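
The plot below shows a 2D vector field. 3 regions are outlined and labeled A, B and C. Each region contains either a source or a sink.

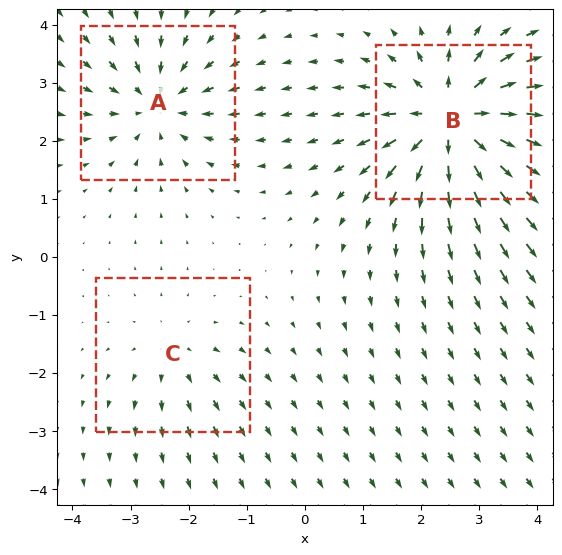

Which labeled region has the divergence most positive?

Divergence at each region's feature centre — A: about -3, B: about +6, C: about +2. Region B is most positive.

B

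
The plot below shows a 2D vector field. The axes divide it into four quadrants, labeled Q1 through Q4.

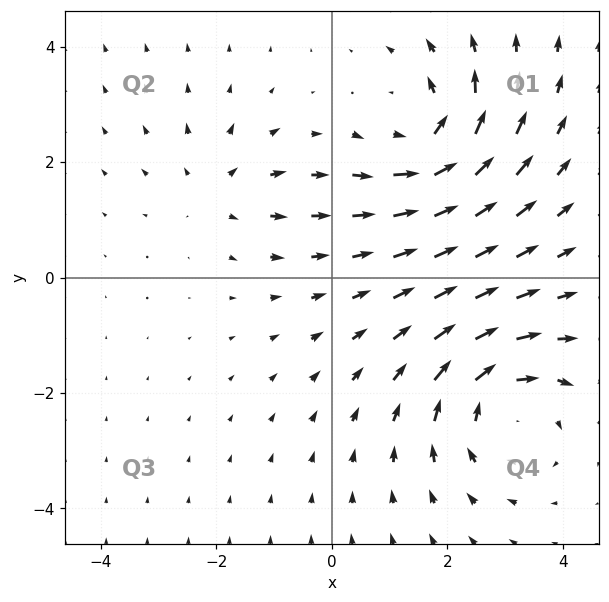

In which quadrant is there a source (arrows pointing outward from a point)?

The source sits at approximately (-2.0, 1.5), which lies in quadrant Q2. The divergence there is about +3, positive as expected for a source.

Q2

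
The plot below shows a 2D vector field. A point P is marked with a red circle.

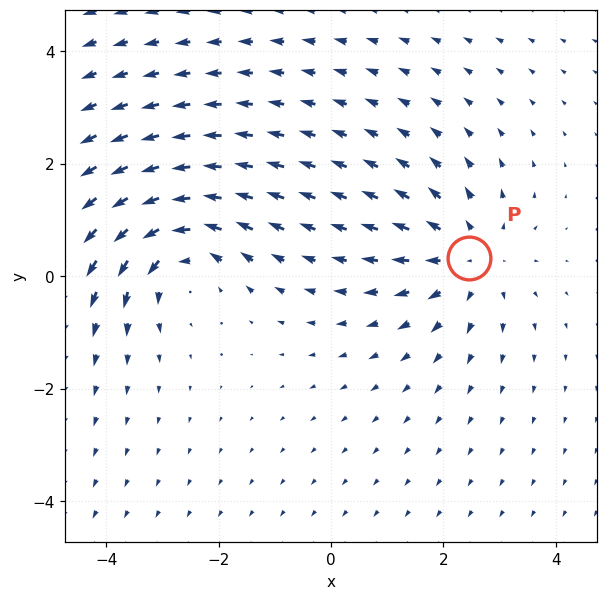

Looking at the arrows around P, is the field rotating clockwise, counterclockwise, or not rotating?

not rotating

Near P at (2.5, 0.3) the arrows show no circulation. The curl there is ≈0.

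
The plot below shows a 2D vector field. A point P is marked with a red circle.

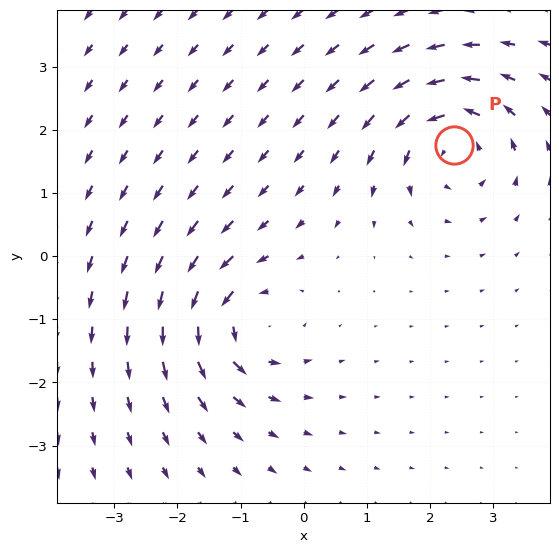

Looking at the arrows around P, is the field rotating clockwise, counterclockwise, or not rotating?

Near P at (2.4, 1.8) the arrows circulate counterclockwise. The curl (z-component) there is about +5; positive curl means counterclockwise rotation.

counterclockwise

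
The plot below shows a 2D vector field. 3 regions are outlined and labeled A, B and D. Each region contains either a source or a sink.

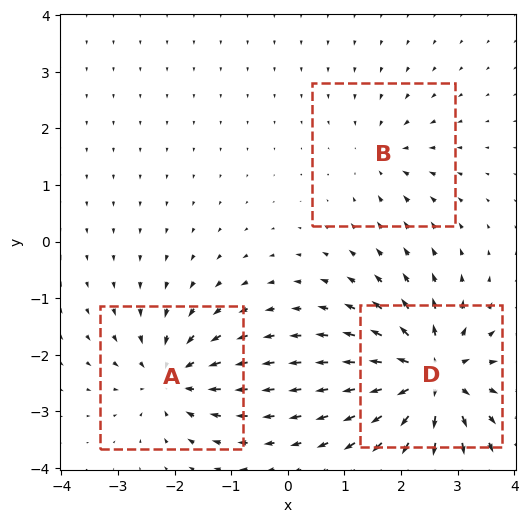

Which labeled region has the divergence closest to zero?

Divergence at each region's feature centre — A: about -4, B: about -2, D: about +6. Region B is closest to zero.

B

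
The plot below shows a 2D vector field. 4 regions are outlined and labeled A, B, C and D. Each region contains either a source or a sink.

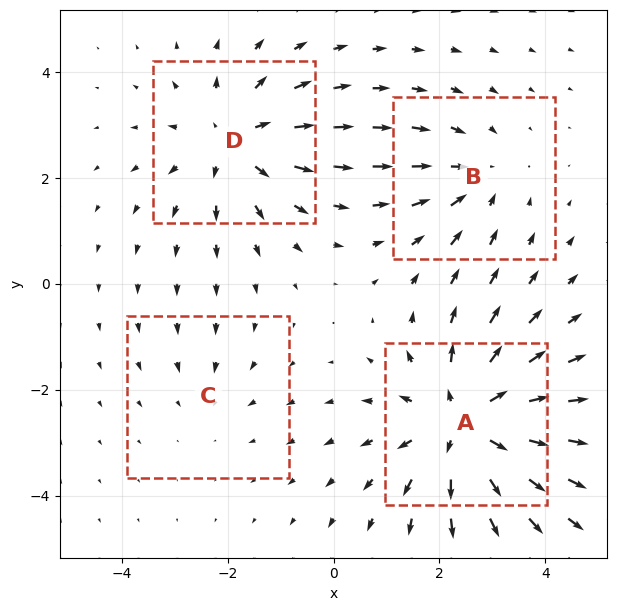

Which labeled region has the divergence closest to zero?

Divergence at each region's feature centre — A: about +6, B: about -3, C: about -2, D: about +4. Region C is closest to zero.

C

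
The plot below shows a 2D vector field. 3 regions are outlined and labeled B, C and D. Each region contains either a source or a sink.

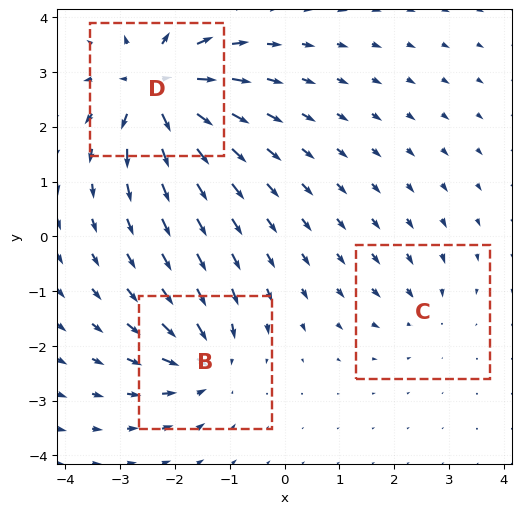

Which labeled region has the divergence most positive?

D

Divergence at each region's feature centre — B: about -4, C: about -2, D: about +6. Region D is most positive.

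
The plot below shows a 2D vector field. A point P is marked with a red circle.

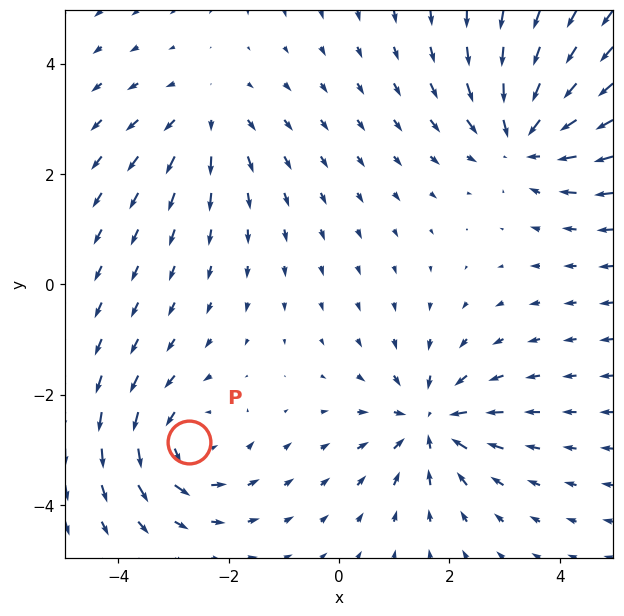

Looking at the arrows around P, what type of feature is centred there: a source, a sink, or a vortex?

vortex

At P (-2.7, -2.9) the arrows circulate counterclockwise. Divergence ≈0, curl about +4 — near-zero divergence with nonzero curl is a vortex.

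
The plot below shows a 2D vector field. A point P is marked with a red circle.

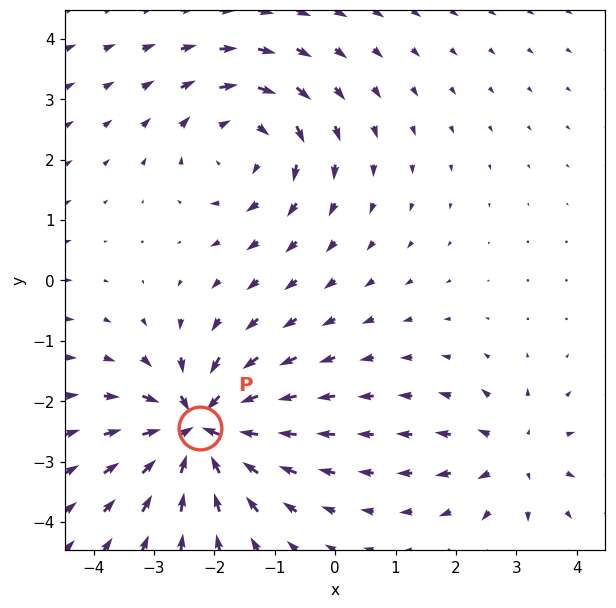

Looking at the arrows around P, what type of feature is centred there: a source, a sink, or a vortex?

At P (-2.2, -2.4) the arrows converge inward. Divergence about -7, curl ≈0 — negative divergence with near-zero curl is a sink.

sink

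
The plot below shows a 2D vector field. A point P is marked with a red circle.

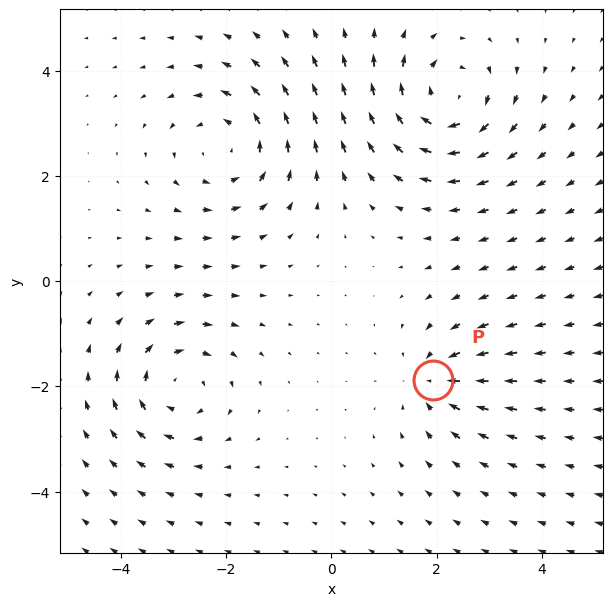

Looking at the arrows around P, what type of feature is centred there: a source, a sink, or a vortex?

At P (1.9, -1.9) the arrows converge inward. Divergence about -3, curl ≈0 — negative divergence with near-zero curl is a sink.

sink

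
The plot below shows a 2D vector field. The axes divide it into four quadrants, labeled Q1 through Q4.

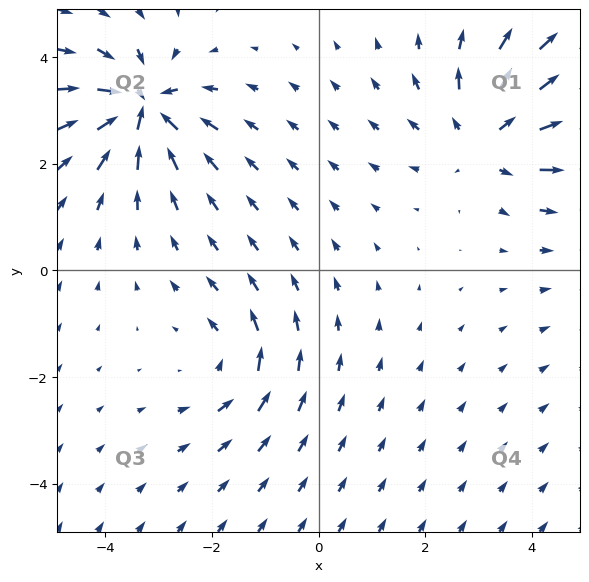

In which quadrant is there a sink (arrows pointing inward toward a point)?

Q2

The sink sits at approximately (-3.3, 3.1), which lies in quadrant Q2. The divergence there is about -5, negative as expected for a sink.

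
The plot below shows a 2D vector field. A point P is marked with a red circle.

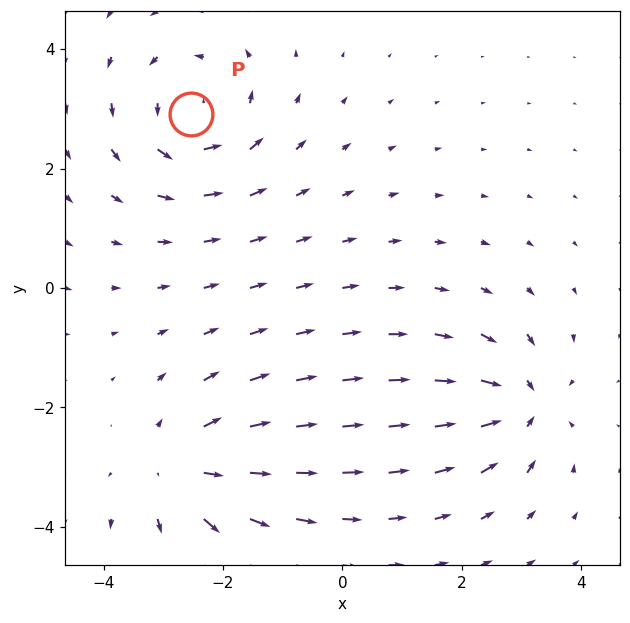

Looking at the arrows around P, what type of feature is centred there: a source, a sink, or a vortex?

At P (-2.5, 2.9) the arrows circulate counterclockwise. Divergence ≈0, curl about +5 — near-zero divergence with nonzero curl is a vortex.

vortex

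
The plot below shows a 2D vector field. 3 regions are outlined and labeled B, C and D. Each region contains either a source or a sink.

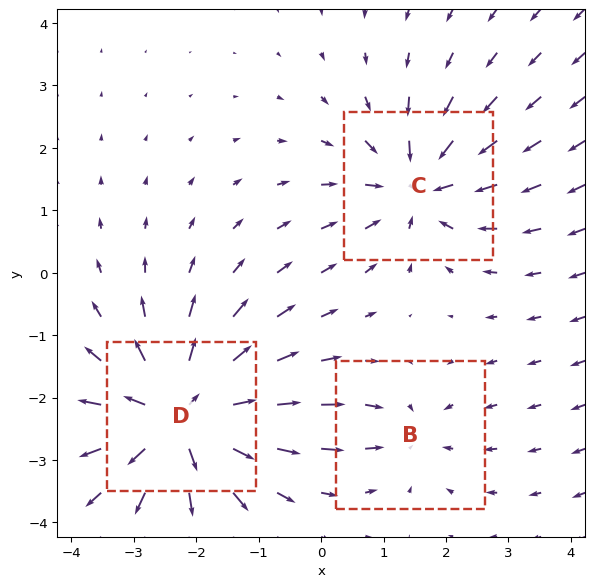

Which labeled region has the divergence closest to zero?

Divergence at each region's feature centre — B: about -2, C: about -4, D: about +5. Region B is closest to zero.

B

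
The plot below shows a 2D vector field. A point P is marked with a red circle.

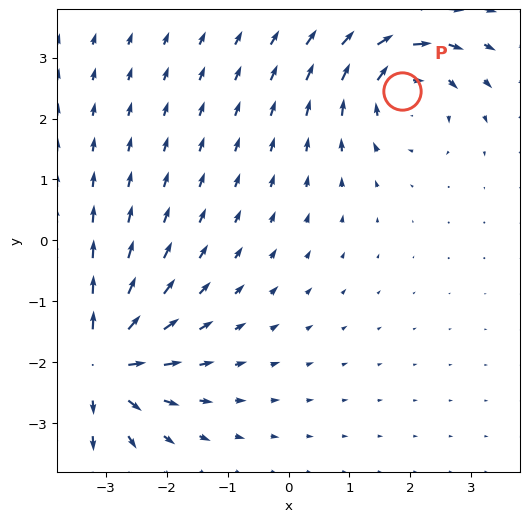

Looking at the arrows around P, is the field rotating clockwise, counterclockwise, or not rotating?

clockwise

Near P at (1.9, 2.5) the arrows circulate clockwise. The curl (z-component) there is about -4; negative curl means clockwise rotation.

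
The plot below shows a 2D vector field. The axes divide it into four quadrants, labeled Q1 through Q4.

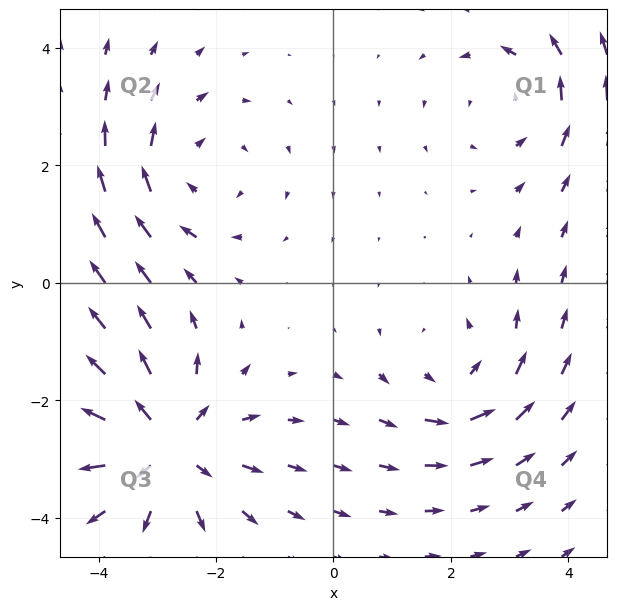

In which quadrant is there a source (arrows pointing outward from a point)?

Q3

The source sits at approximately (-2.9, -2.8), which lies in quadrant Q3. The divergence there is about +4, positive as expected for a source.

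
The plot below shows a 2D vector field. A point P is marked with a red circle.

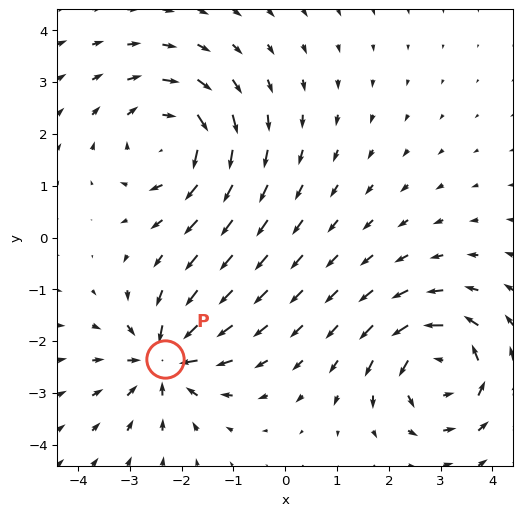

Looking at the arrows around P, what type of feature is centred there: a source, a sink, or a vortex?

At P (-2.3, -2.3) the arrows converge inward. Divergence about -6, curl ≈0 — negative divergence with near-zero curl is a sink.

sink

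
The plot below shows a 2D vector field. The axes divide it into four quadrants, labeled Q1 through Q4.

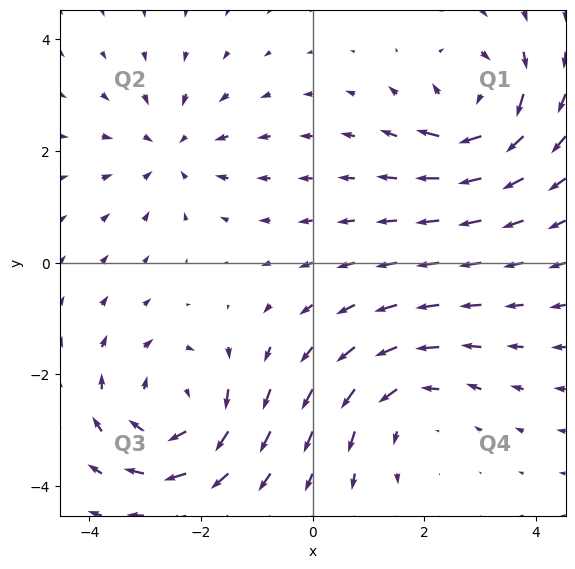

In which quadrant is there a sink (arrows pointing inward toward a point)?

The sink sits at approximately (-2.5, 2.0), which lies in quadrant Q2. The divergence there is about -3, negative as expected for a sink.

Q2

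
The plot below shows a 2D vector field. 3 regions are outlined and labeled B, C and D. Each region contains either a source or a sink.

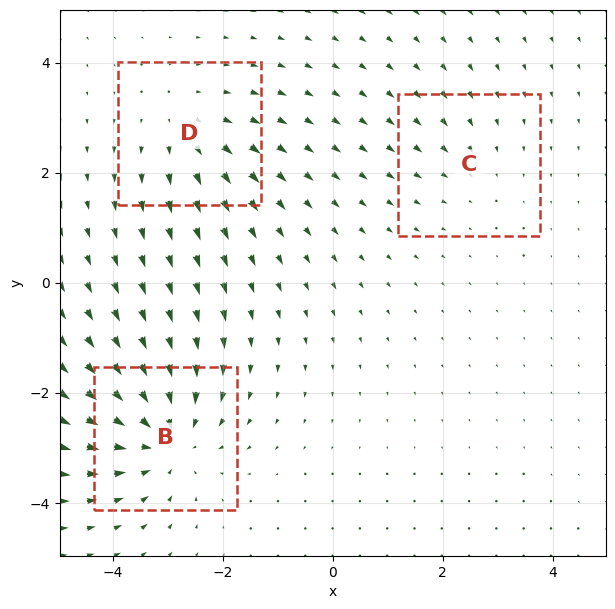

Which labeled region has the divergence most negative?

B

Divergence at each region's feature centre — B: about -5, C: about -2, D: about +3. Region B is most negative.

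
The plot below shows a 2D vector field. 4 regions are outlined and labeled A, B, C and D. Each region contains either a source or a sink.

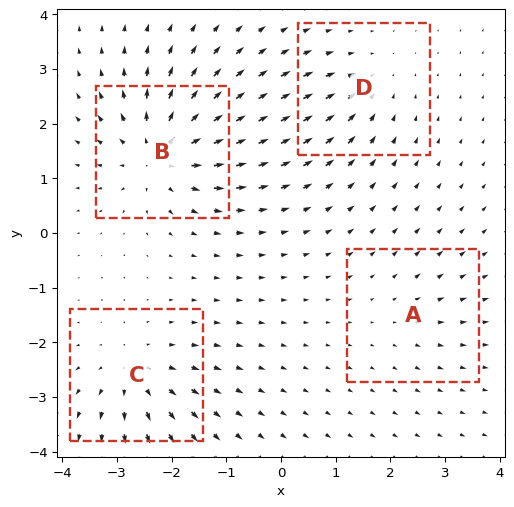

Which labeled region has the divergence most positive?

B

Divergence at each region's feature centre — A: about +2, B: about +7, C: about +5, D: about -4. Region B is most positive.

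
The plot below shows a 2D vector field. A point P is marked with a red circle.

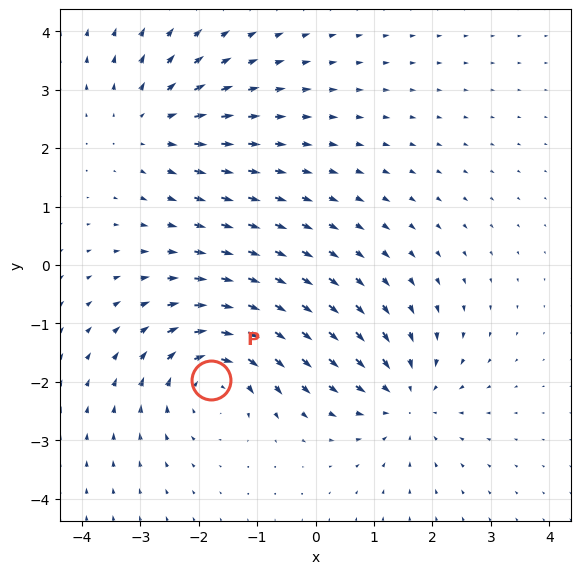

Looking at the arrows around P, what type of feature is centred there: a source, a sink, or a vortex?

At P (-1.8, -2.0) the arrows circulate clockwise. Divergence ≈0, curl about -5 — near-zero divergence with nonzero curl is a vortex.

vortex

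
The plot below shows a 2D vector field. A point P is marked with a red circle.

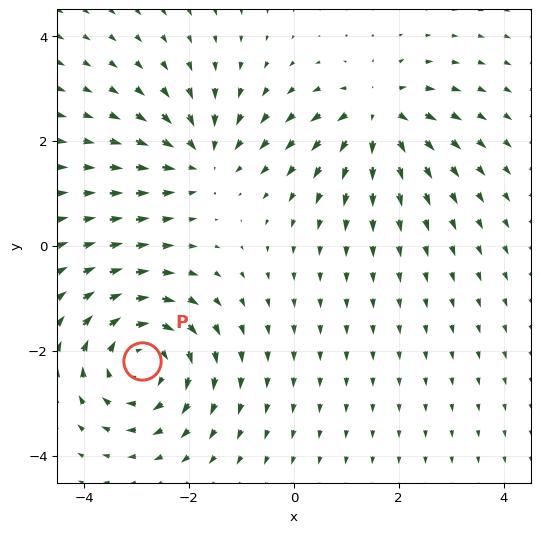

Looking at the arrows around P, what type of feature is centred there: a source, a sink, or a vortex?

vortex

At P (-2.9, -2.2) the arrows circulate clockwise. Divergence ≈0, curl about -4 — near-zero divergence with nonzero curl is a vortex.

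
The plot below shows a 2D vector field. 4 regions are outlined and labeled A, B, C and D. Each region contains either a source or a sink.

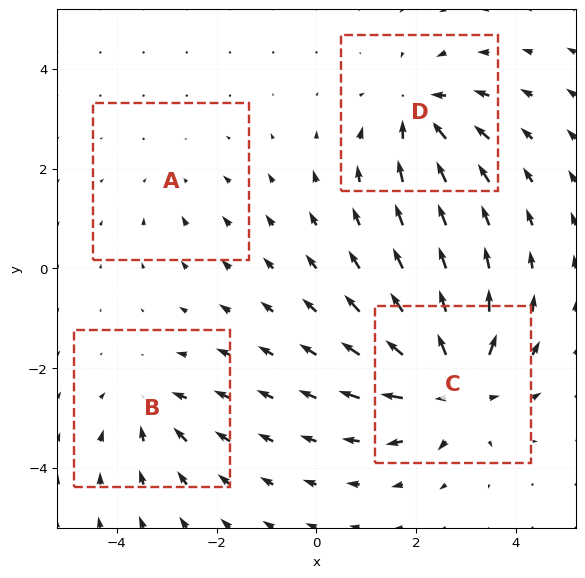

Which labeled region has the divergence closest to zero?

Divergence at each region's feature centre — A: about -2, B: about -4, C: about +7, D: about -5. Region A is closest to zero.

A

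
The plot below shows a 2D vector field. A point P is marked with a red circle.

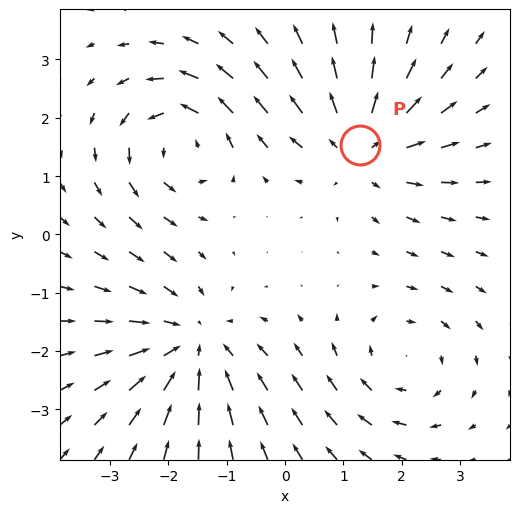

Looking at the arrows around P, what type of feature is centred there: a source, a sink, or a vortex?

At P (1.3, 1.5) the arrows spread outward. Divergence about +4, curl ≈0 — positive divergence with near-zero curl is a source.

source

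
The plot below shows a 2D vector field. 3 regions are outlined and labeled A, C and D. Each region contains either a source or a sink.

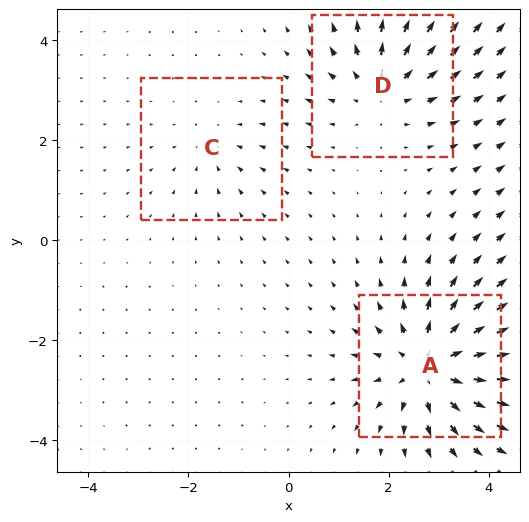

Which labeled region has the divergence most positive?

Divergence at each region's feature centre — A: about +5, C: about -2, D: about +4. Region A is most positive.

A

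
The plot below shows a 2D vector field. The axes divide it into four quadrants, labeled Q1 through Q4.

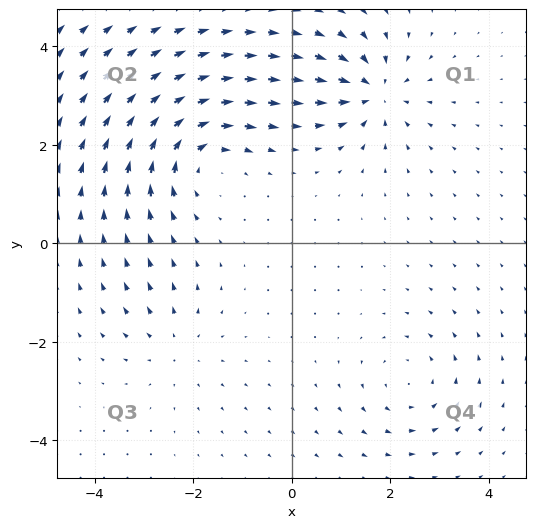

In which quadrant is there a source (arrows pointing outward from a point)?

Q3

The source sits at approximately (-2.3, -2.1), which lies in quadrant Q3. The divergence there is about +3, positive as expected for a source.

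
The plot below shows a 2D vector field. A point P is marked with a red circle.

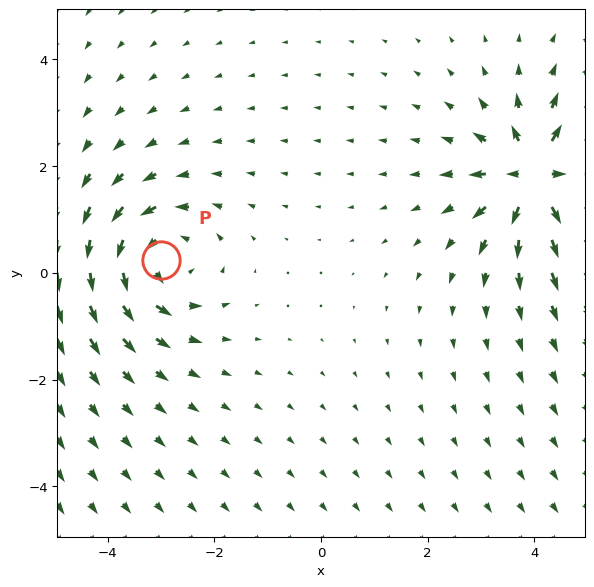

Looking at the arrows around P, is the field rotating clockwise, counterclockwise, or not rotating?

counterclockwise

Near P at (-3.0, 0.2) the arrows circulate counterclockwise. The curl (z-component) there is about +5; positive curl means counterclockwise rotation.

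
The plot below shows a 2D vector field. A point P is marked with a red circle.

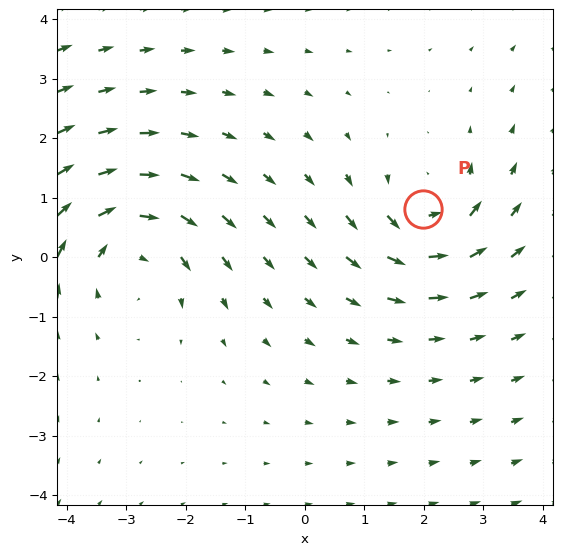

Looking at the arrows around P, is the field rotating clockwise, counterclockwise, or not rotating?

Near P at (2.0, 0.8) the arrows circulate counterclockwise. The curl (z-component) there is about +4; positive curl means counterclockwise rotation.

counterclockwise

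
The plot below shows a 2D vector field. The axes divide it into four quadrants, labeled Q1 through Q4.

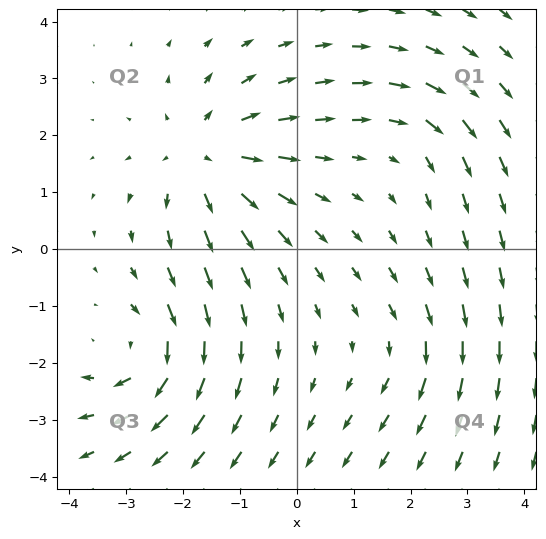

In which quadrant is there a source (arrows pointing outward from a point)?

Q2

The source sits at approximately (-1.6, 1.6), which lies in quadrant Q2. The divergence there is about +5, positive as expected for a source.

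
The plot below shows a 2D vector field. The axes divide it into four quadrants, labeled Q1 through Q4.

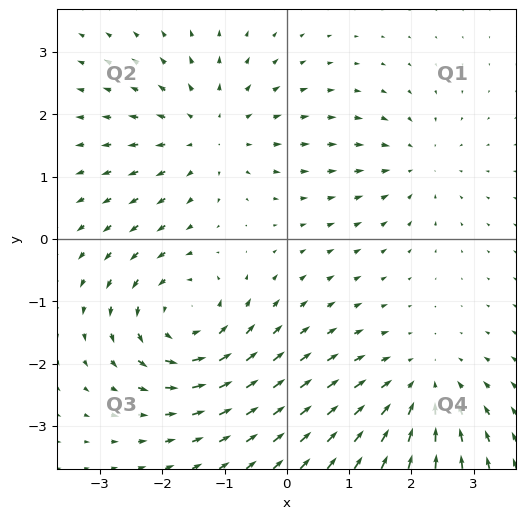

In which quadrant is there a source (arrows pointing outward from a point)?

Q2

The source sits at approximately (-1.2, 1.7), which lies in quadrant Q2. The divergence there is about +4, positive as expected for a source.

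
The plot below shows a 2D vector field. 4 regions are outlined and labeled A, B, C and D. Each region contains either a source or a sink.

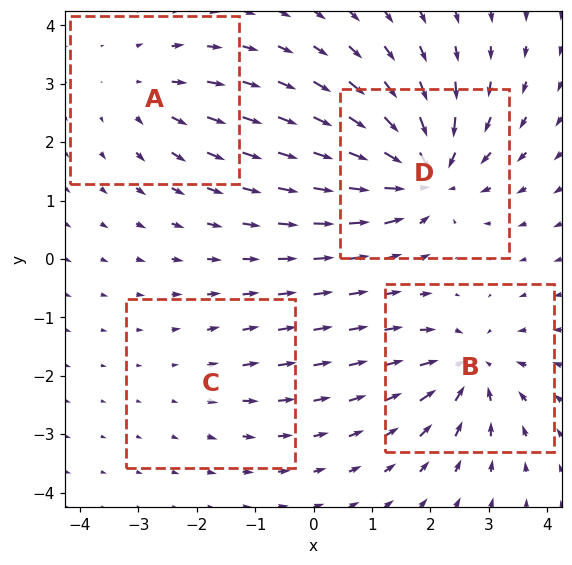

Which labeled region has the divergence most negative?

Divergence at each region's feature centre — A: about +3, B: about -6, C: about +2, D: about -8. Region D is most negative.

D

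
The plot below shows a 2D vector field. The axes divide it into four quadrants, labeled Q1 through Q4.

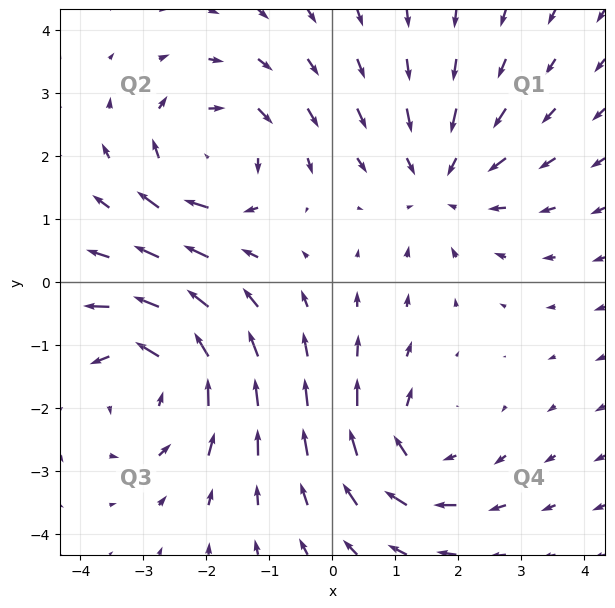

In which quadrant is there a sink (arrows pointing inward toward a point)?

The sink sits at approximately (1.7, 1.6), which lies in quadrant Q1. The divergence there is about -3, negative as expected for a sink.

Q1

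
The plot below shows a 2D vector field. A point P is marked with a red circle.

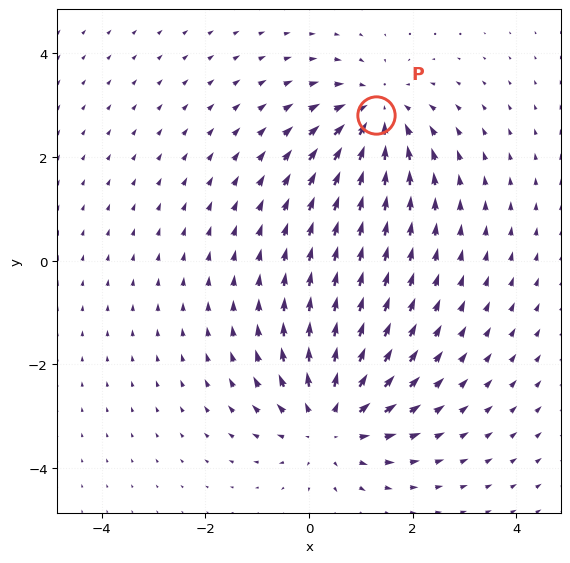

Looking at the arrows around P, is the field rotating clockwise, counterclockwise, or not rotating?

Near P at (1.3, 2.8) the arrows show no circulation. The curl there is ≈0.

not rotating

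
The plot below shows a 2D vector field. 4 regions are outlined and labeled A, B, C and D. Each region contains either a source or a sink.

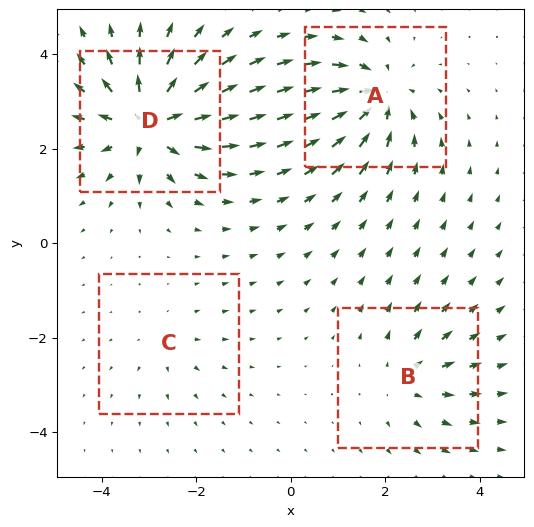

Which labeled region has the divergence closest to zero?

C

Divergence at each region's feature centre — A: about -6, B: about +4, C: about +2, D: about +9. Region C is closest to zero.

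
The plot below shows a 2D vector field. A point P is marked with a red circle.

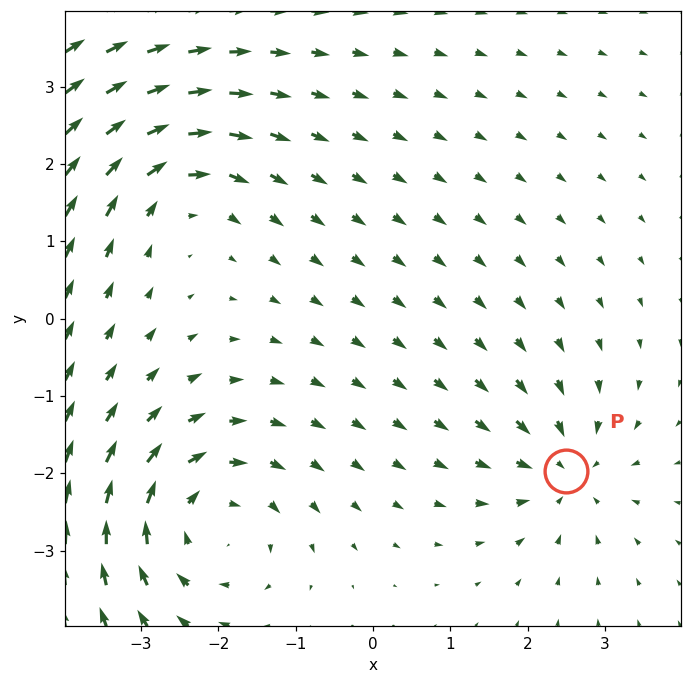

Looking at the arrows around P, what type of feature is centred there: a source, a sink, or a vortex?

At P (2.5, -2.0) the arrows converge inward. Divergence about -4, curl ≈0 — negative divergence with near-zero curl is a sink.

sink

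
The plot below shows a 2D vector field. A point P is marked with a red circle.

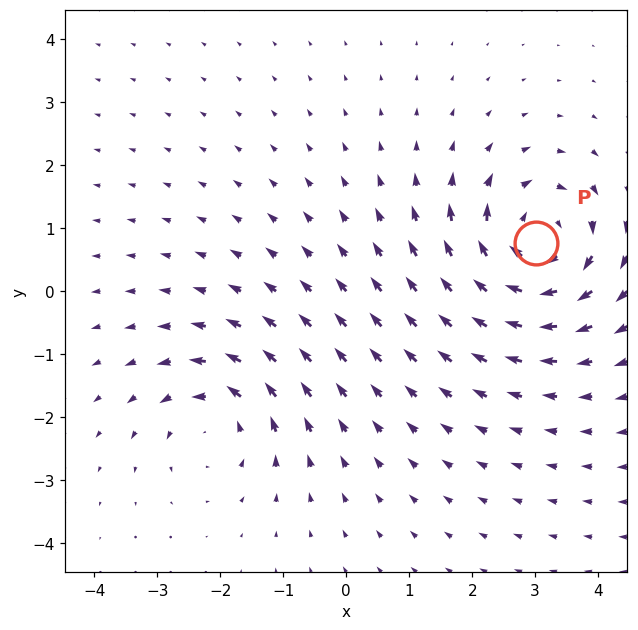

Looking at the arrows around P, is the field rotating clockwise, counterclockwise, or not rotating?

clockwise

Near P at (3.0, 0.8) the arrows circulate clockwise. The curl (z-component) there is about -6; negative curl means clockwise rotation.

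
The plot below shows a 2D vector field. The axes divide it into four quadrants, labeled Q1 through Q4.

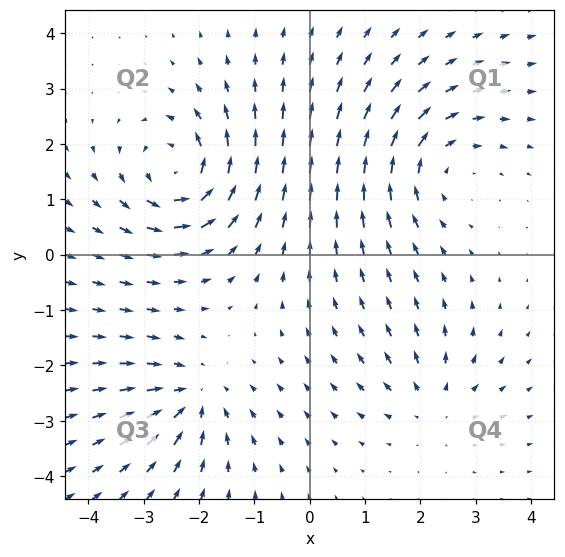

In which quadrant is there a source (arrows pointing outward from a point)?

The source sits at approximately (2.2, -2.7), which lies in quadrant Q4. The divergence there is about +3, positive as expected for a source.

Q4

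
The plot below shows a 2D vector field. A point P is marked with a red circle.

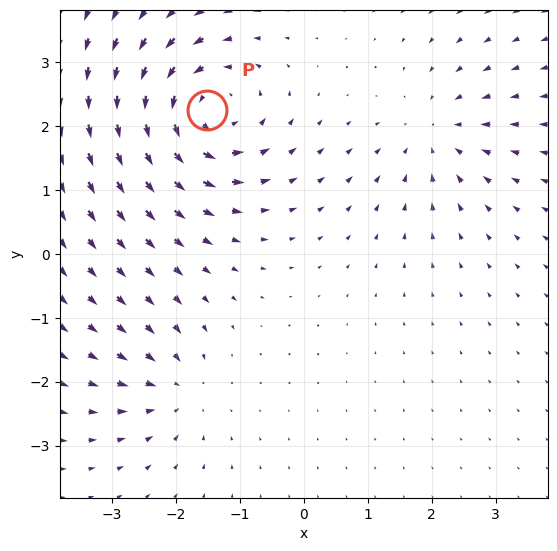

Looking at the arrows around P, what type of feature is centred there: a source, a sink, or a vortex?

vortex

At P (-1.5, 2.2) the arrows circulate counterclockwise. Divergence ≈0, curl about +6 — near-zero divergence with nonzero curl is a vortex.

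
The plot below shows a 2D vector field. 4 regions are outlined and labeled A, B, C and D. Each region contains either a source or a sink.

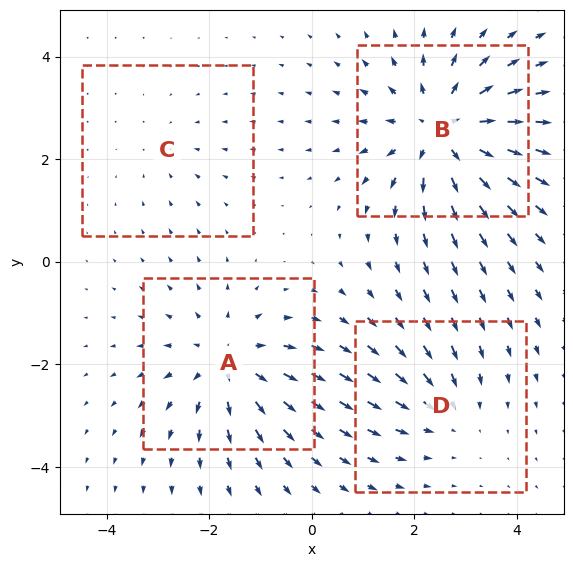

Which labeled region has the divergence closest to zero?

C

Divergence at each region's feature centre — A: about +5, B: about +6, C: about -2, D: about -3. Region C is closest to zero.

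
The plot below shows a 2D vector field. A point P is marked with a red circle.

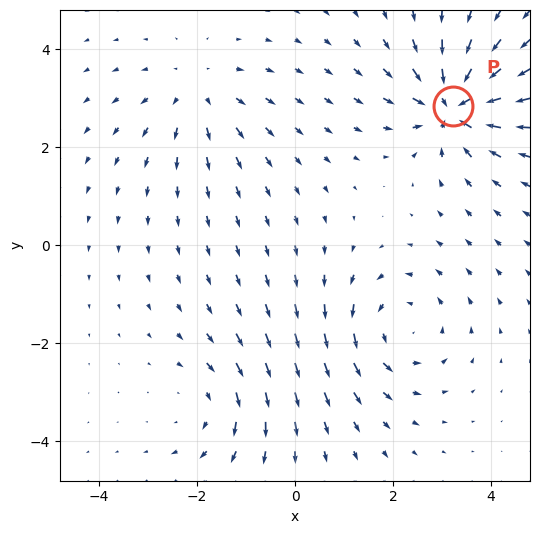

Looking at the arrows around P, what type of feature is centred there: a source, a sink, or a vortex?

At P (3.2, 2.8) the arrows converge inward. Divergence about -6, curl ≈0 — negative divergence with near-zero curl is a sink.

sink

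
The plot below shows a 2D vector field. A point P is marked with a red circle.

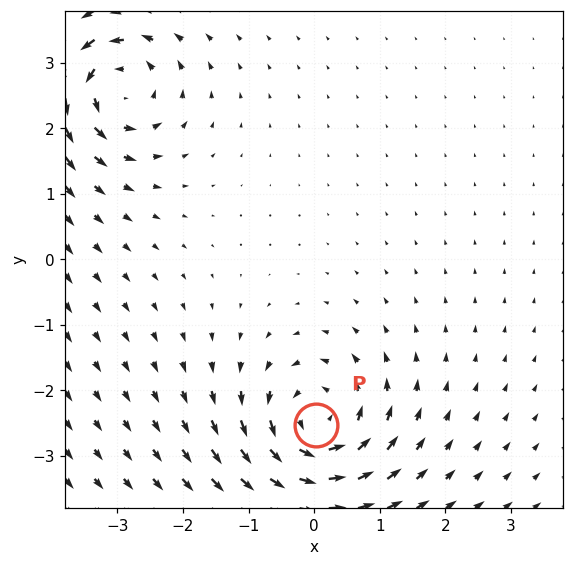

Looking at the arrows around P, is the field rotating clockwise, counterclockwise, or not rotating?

Near P at (0.0, -2.5) the arrows circulate counterclockwise. The curl (z-component) there is about +6; positive curl means counterclockwise rotation.

counterclockwise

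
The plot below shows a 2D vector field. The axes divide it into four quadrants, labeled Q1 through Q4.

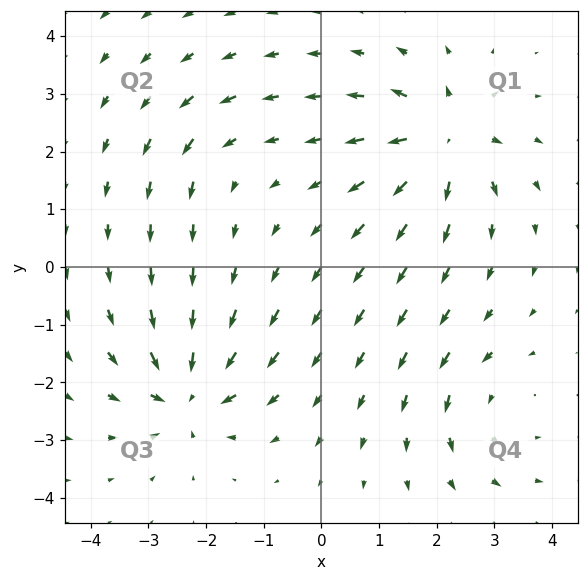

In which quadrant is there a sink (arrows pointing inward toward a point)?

The sink sits at approximately (-2.3, -2.2), which lies in quadrant Q3. The divergence there is about -7, negative as expected for a sink.

Q3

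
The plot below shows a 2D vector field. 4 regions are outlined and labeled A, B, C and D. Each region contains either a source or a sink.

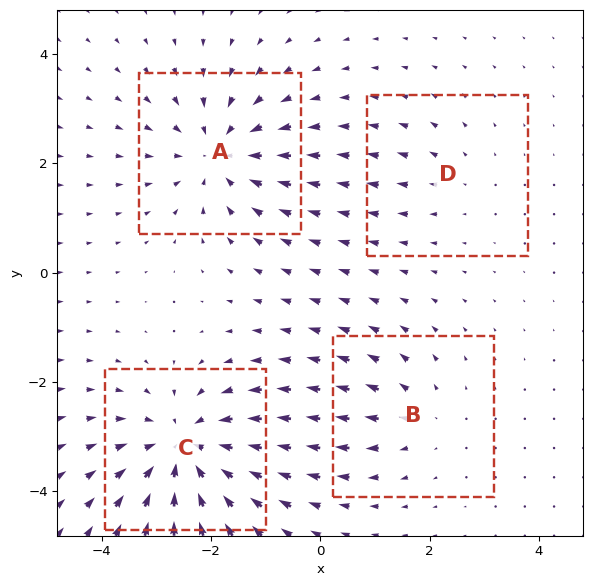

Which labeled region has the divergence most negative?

C

Divergence at each region's feature centre — A: about -5, B: about +3, C: about -6, D: about +2. Region C is most negative.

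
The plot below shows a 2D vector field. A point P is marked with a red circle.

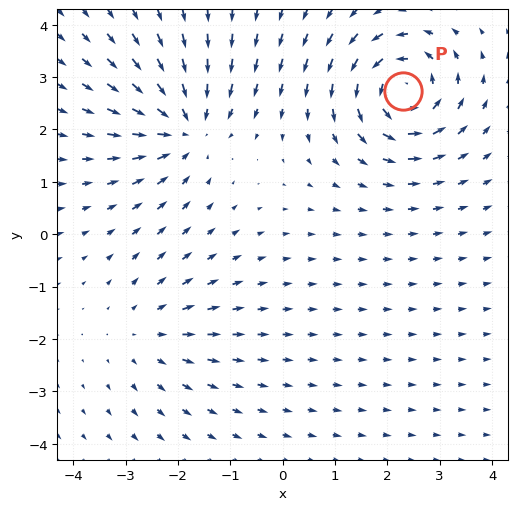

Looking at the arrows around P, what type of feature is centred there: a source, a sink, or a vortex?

At P (2.3, 2.7) the arrows circulate counterclockwise. Divergence ≈0, curl about +6 — near-zero divergence with nonzero curl is a vortex.

vortex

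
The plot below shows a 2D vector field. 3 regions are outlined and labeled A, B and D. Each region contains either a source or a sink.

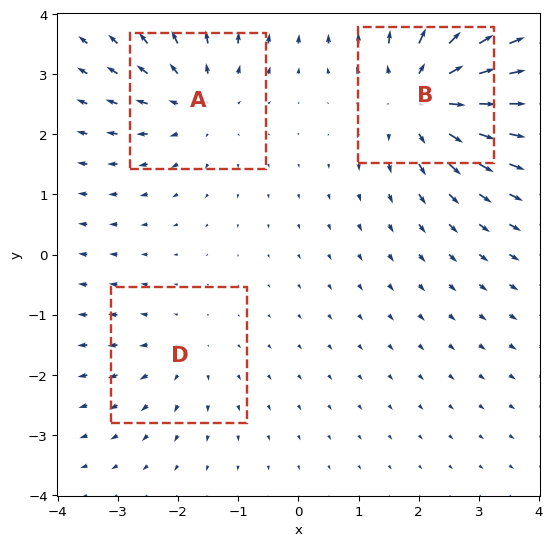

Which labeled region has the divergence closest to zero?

D

Divergence at each region's feature centre — A: about +3, B: about +5, D: about +2. Region D is closest to zero.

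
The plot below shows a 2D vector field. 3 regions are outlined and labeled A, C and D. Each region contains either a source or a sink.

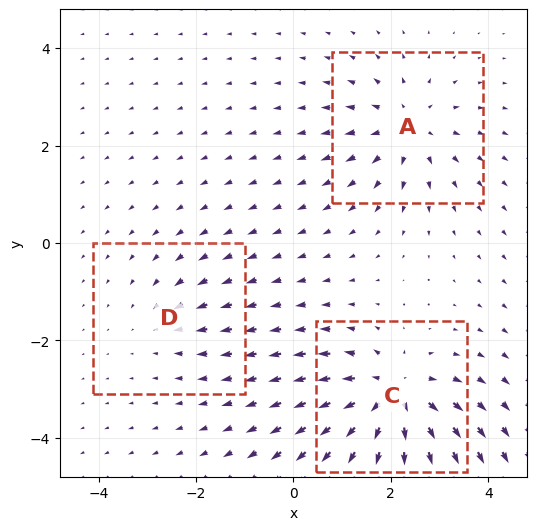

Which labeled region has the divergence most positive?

Divergence at each region's feature centre — A: about +4, C: about +5, D: about -2. Region C is most positive.

C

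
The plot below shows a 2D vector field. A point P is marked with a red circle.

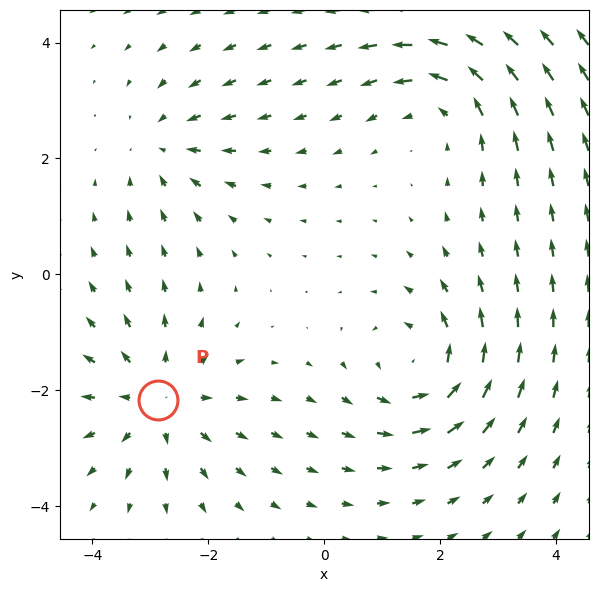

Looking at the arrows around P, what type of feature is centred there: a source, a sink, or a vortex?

source

At P (-2.9, -2.2) the arrows spread outward. Divergence about +4, curl ≈0 — positive divergence with near-zero curl is a source.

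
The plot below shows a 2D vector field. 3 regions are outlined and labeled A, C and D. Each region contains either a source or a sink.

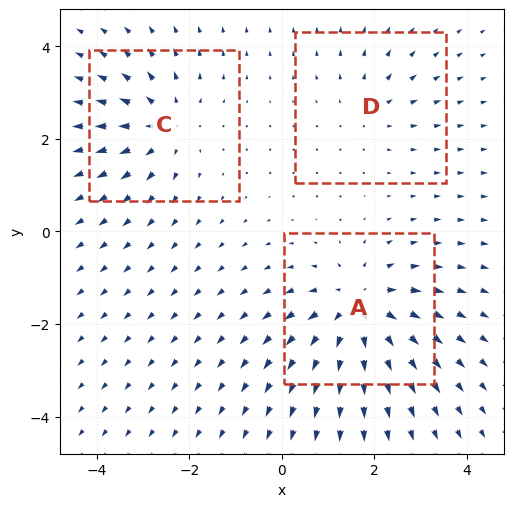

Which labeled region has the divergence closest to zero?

D

Divergence at each region's feature centre — A: about +5, C: about +3, D: about +2. Region D is closest to zero.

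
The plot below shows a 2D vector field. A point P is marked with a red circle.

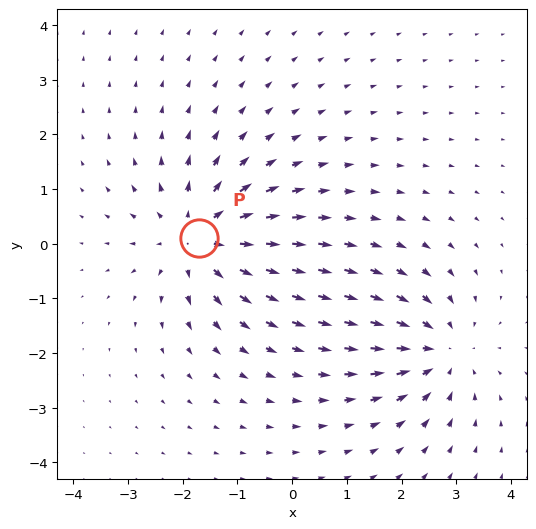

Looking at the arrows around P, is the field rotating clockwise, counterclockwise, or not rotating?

Near P at (-1.7, 0.1) the arrows show no circulation. The curl there is ≈0.

not rotating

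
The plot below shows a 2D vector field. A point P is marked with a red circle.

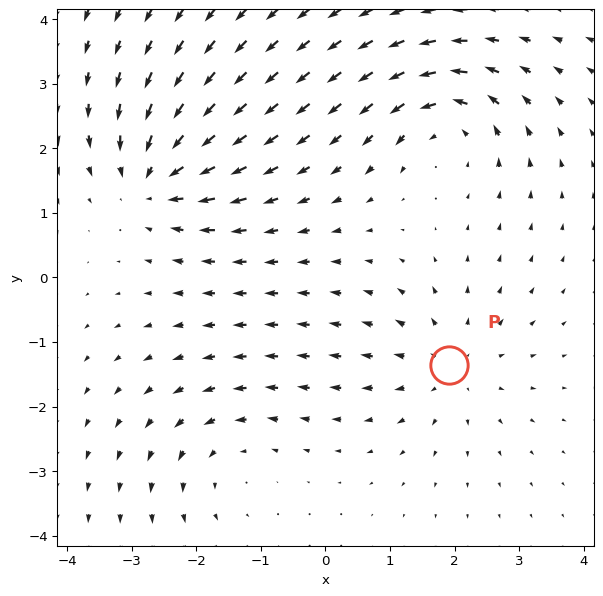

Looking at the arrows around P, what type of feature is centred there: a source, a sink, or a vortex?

source

At P (1.9, -1.4) the arrows spread outward. Divergence about +4, curl ≈0 — positive divergence with near-zero curl is a source.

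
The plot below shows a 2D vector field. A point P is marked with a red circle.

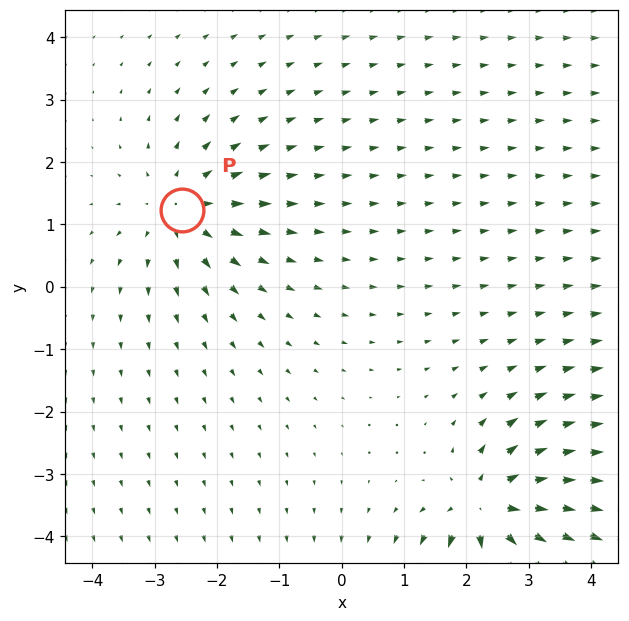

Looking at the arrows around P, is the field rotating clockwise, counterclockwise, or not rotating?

Near P at (-2.6, 1.2) the arrows show no circulation. The curl there is ≈0.

not rotating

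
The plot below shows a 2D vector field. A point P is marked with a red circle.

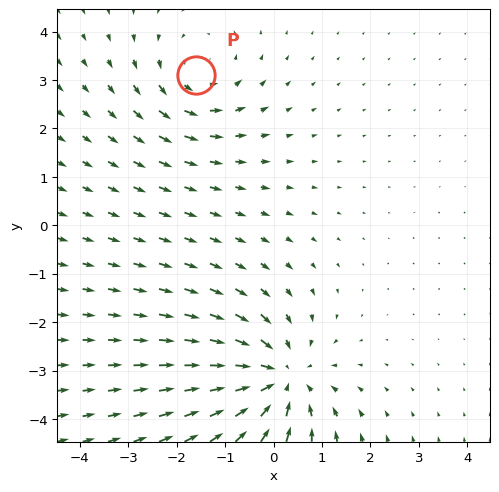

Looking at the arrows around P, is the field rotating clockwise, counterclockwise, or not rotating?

counterclockwise

Near P at (-1.6, 3.1) the arrows circulate counterclockwise. The curl (z-component) there is about +3; positive curl means counterclockwise rotation.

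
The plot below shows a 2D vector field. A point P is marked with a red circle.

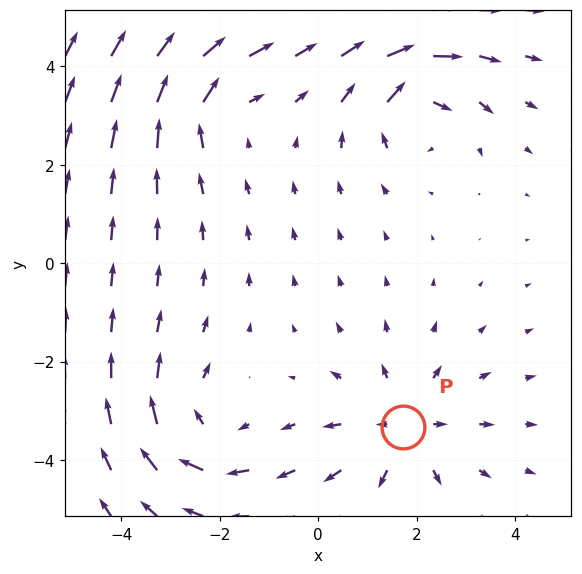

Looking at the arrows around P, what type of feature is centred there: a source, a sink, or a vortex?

source

At P (1.7, -3.3) the arrows spread outward. Divergence about +4, curl ≈0 — positive divergence with near-zero curl is a source.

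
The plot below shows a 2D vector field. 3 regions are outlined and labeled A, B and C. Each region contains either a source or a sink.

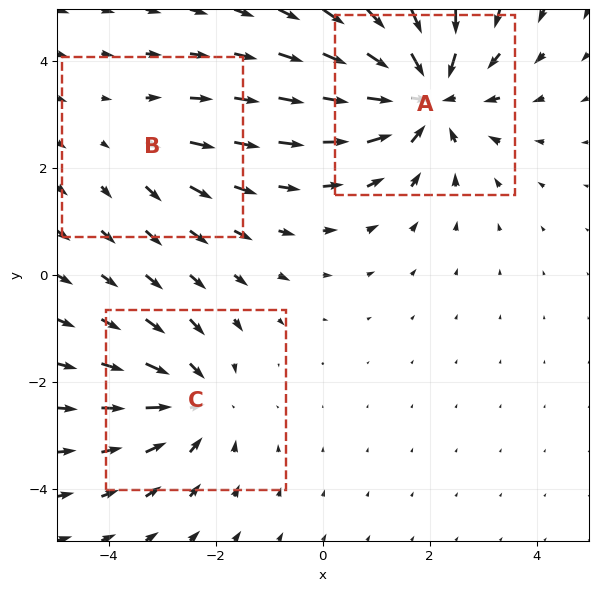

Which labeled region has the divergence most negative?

Divergence at each region's feature centre — A: about -5, B: about +2, C: about -3. Region A is most negative.

A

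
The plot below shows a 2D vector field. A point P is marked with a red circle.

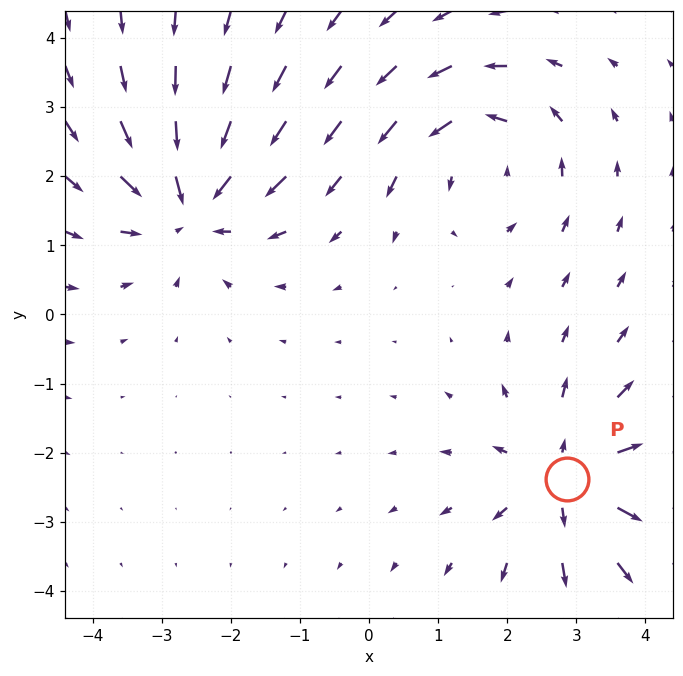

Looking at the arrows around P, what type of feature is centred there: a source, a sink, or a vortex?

At P (2.9, -2.4) the arrows spread outward. Divergence about +4, curl ≈0 — positive divergence with near-zero curl is a source.

source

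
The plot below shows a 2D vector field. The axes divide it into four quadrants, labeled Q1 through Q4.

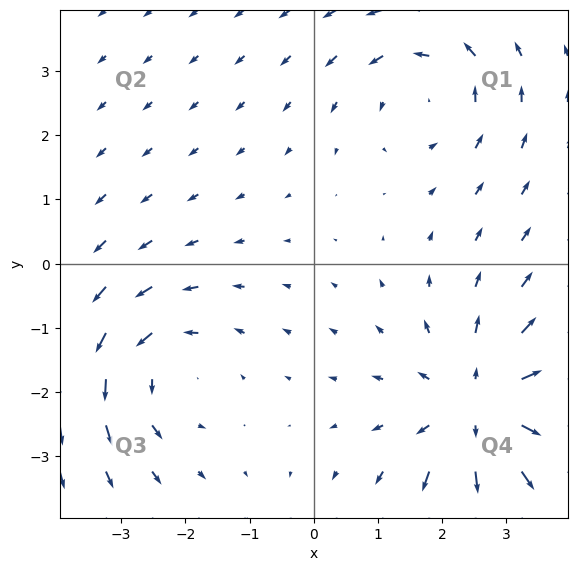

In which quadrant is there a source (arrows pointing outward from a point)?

The source sits at approximately (2.7, -2.3), which lies in quadrant Q4. The divergence there is about +3, positive as expected for a source.

Q4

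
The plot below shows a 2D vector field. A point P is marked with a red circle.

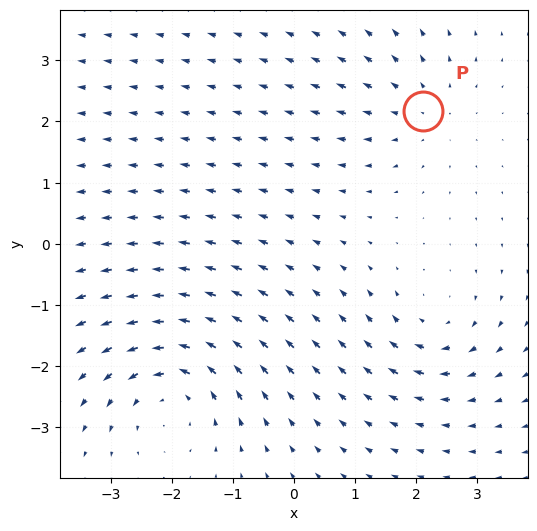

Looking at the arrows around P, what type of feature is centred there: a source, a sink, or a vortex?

source

At P (2.1, 2.2) the arrows spread outward. Divergence about +3, curl ≈0 — positive divergence with near-zero curl is a source.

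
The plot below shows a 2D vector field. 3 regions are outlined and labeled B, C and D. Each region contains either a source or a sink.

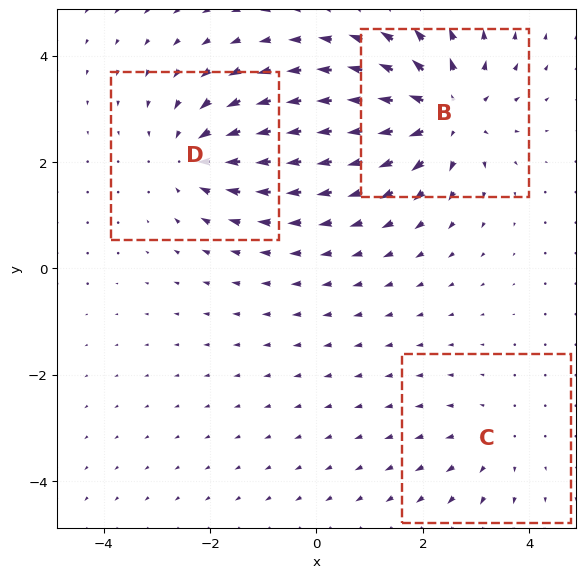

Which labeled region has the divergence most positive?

B

Divergence at each region's feature centre — B: about +5, C: about +2, D: about -3. Region B is most positive.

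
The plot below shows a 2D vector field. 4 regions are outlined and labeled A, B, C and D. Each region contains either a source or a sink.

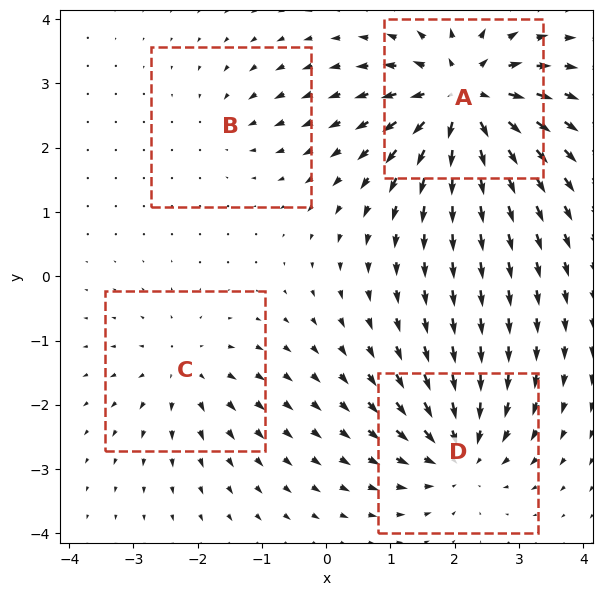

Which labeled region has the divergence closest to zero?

Divergence at each region's feature centre — A: about +9, B: about -2, C: about +4, D: about -6. Region B is closest to zero.

B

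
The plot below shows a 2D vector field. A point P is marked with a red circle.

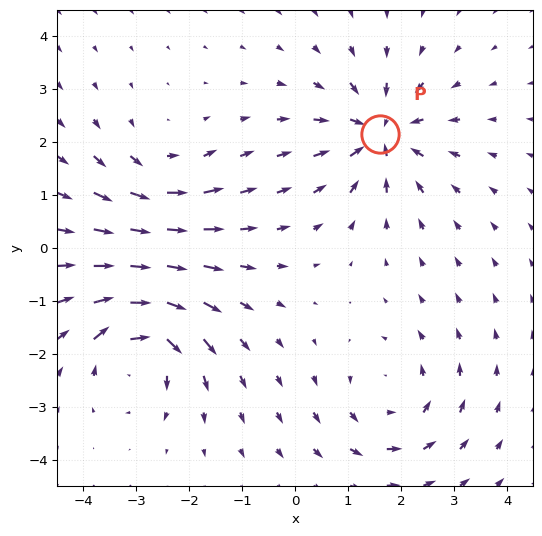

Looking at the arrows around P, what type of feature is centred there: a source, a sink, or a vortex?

sink

At P (1.6, 2.2) the arrows converge inward. Divergence about -6, curl ≈0 — negative divergence with near-zero curl is a sink.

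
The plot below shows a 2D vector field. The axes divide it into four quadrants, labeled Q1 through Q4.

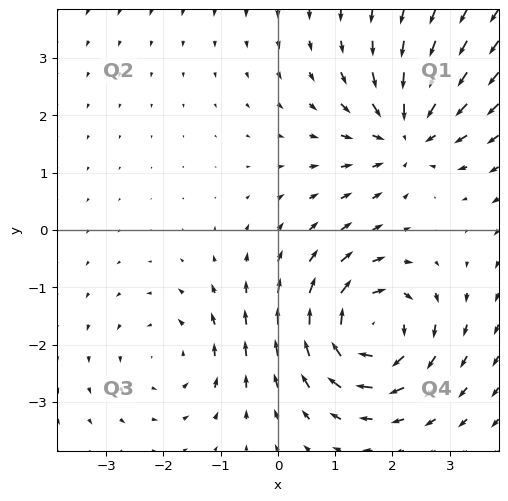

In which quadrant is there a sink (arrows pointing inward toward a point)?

Q1

The sink sits at approximately (2.3, 1.7), which lies in quadrant Q1. The divergence there is about -5, negative as expected for a sink.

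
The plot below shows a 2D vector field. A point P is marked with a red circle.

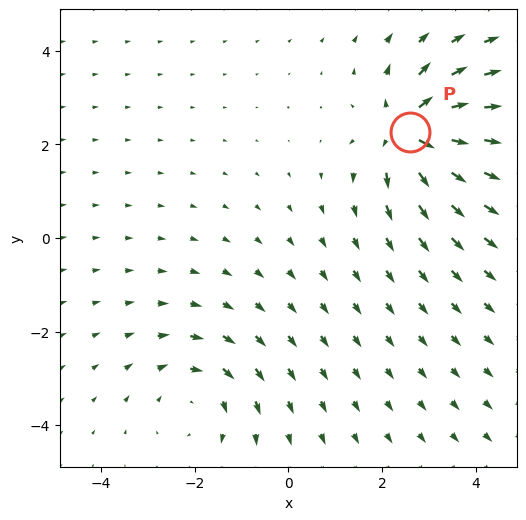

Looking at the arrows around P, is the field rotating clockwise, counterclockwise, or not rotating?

Near P at (2.6, 2.3) the arrows show no circulation. The curl there is ≈0.

not rotating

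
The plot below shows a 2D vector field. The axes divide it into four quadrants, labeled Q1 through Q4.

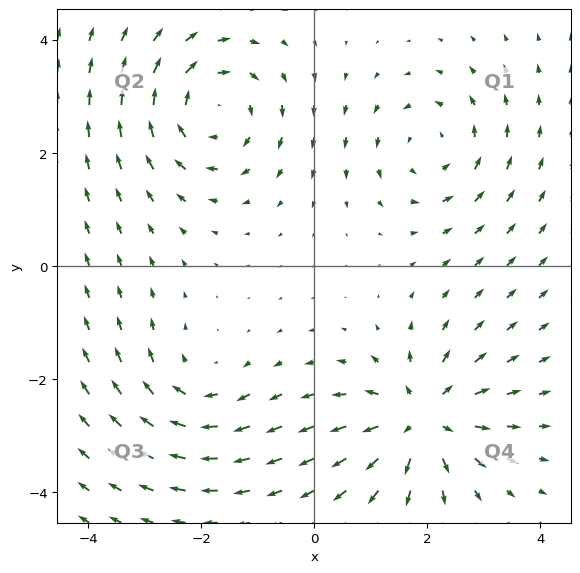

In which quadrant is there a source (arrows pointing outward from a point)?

Q4

The source sits at approximately (1.9, -2.7), which lies in quadrant Q4. The divergence there is about +5, positive as expected for a source.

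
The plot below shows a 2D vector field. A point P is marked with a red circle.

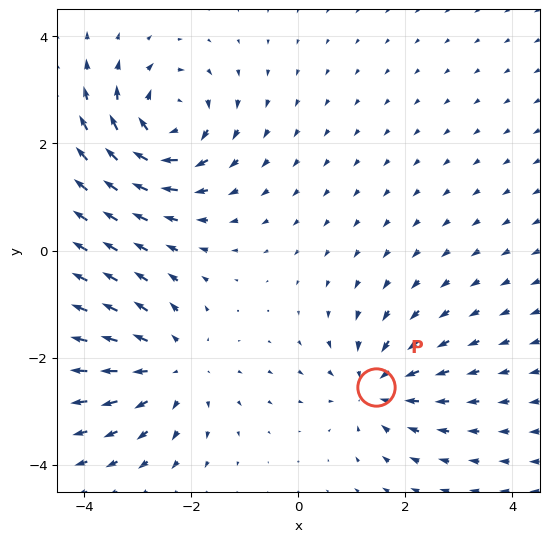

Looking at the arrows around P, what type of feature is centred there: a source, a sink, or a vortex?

sink

At P (1.5, -2.5) the arrows converge inward. Divergence about -3, curl ≈0 — negative divergence with near-zero curl is a sink.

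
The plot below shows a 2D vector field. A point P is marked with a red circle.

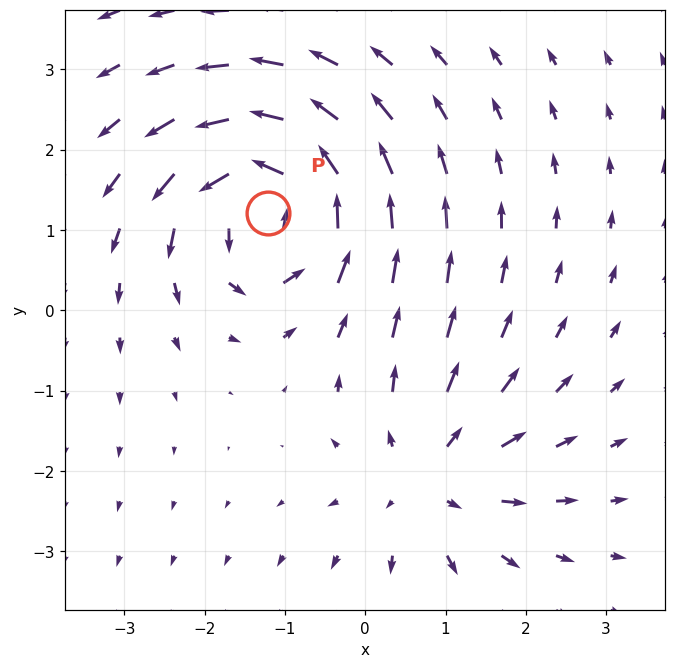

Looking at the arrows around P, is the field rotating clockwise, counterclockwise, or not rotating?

counterclockwise

Near P at (-1.2, 1.2) the arrows circulate counterclockwise. The curl (z-component) there is about +5; positive curl means counterclockwise rotation.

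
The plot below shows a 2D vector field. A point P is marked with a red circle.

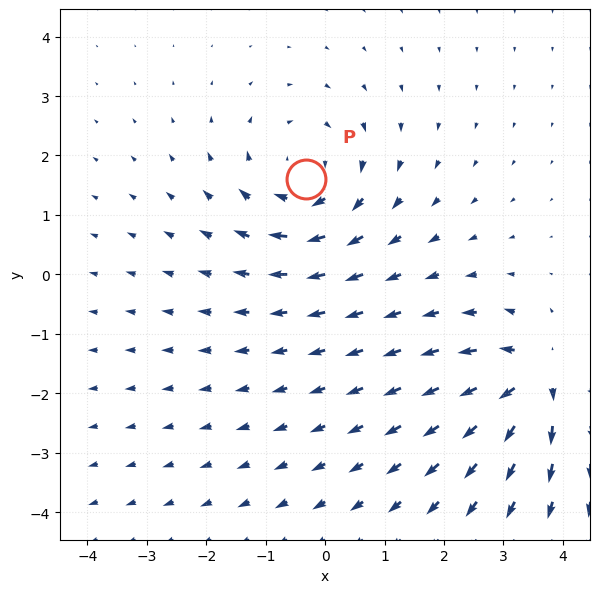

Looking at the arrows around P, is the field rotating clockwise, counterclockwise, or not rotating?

Near P at (-0.3, 1.6) the arrows circulate clockwise. The curl (z-component) there is about -4; negative curl means clockwise rotation.

clockwise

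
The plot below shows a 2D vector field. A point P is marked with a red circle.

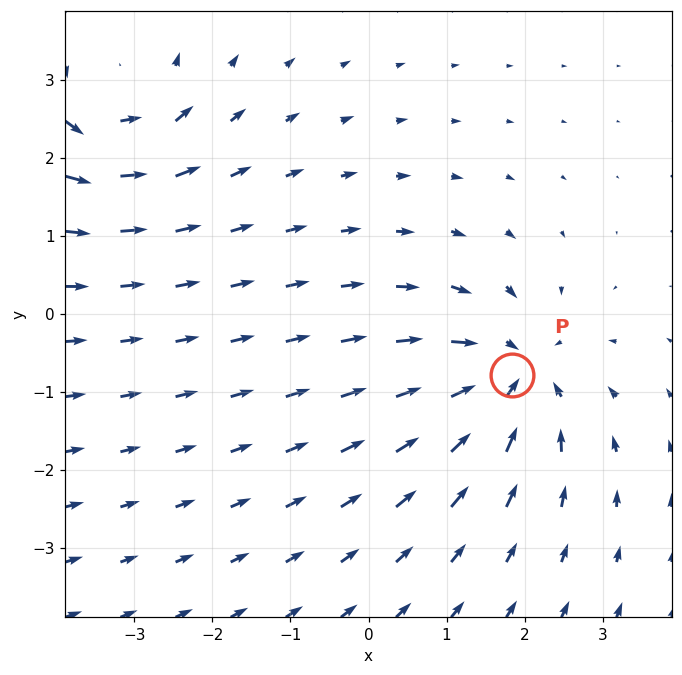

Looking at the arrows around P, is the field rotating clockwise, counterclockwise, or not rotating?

not rotating

Near P at (1.8, -0.8) the arrows show no circulation. The curl there is ≈0.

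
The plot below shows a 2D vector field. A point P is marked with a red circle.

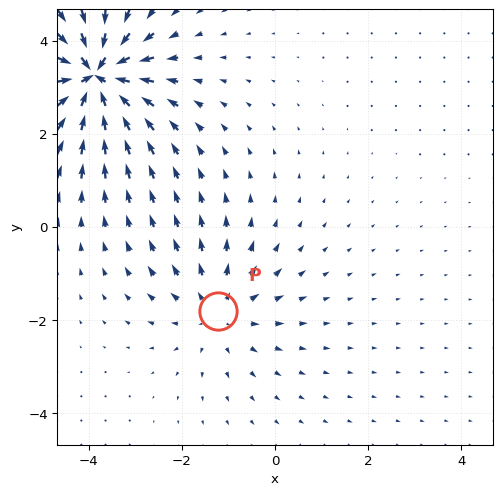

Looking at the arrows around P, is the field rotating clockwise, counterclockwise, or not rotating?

not rotating

Near P at (-1.2, -1.8) the arrows show no circulation. The curl there is ≈0.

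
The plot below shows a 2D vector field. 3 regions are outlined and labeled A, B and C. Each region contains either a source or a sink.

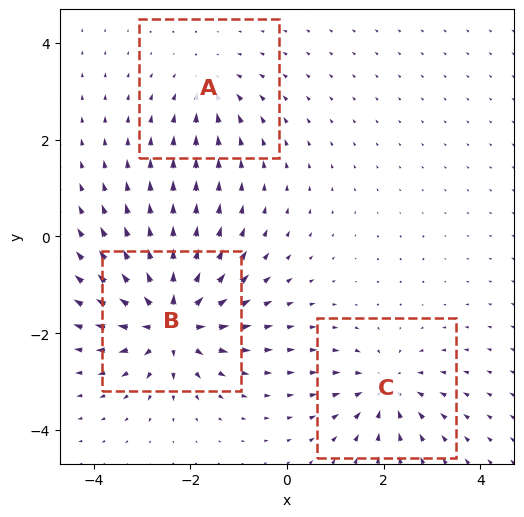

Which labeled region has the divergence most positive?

Divergence at each region's feature centre — A: about -3, B: about +6, C: about -4. Region B is most positive.

B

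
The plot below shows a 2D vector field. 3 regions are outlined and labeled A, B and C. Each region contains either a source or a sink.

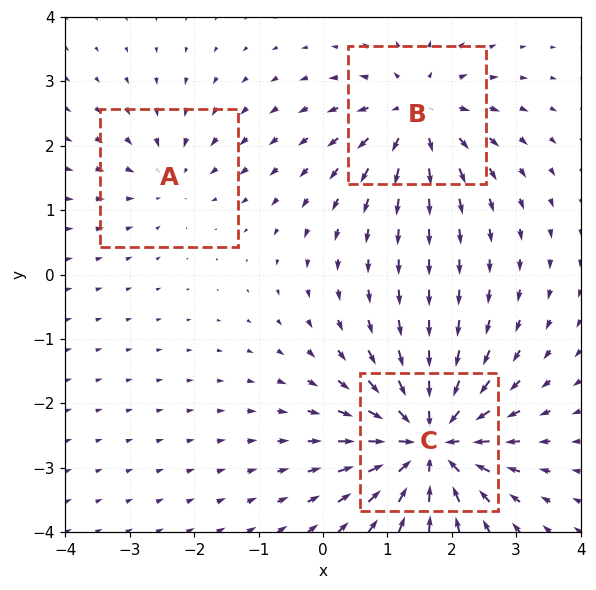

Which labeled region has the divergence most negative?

C

Divergence at each region's feature centre — A: about -3, B: about +4, C: about -6. Region C is most negative.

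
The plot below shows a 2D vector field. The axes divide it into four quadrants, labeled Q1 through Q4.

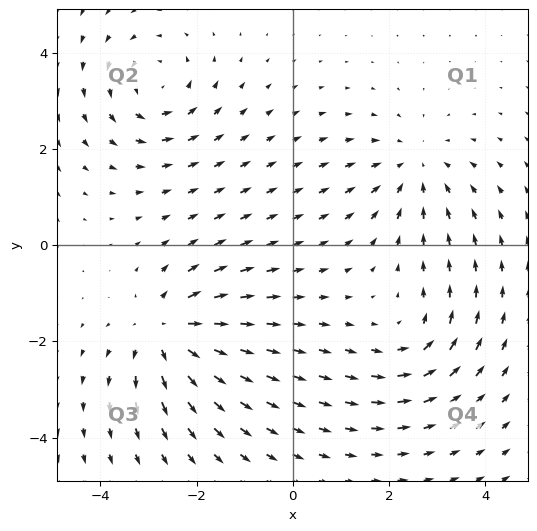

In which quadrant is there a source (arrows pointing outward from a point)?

The source sits at approximately (-2.6, -1.8), which lies in quadrant Q3. The divergence there is about +5, positive as expected for a source.

Q3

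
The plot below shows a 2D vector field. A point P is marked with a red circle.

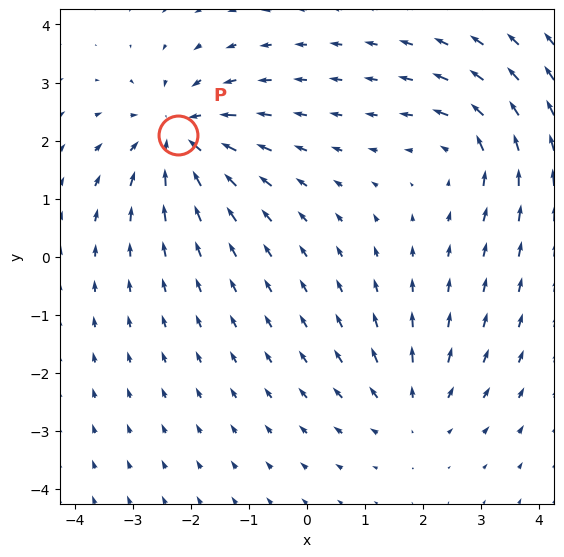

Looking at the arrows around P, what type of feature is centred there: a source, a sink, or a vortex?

At P (-2.2, 2.1) the arrows converge inward. Divergence about -5, curl ≈0 — negative divergence with near-zero curl is a sink.

sink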